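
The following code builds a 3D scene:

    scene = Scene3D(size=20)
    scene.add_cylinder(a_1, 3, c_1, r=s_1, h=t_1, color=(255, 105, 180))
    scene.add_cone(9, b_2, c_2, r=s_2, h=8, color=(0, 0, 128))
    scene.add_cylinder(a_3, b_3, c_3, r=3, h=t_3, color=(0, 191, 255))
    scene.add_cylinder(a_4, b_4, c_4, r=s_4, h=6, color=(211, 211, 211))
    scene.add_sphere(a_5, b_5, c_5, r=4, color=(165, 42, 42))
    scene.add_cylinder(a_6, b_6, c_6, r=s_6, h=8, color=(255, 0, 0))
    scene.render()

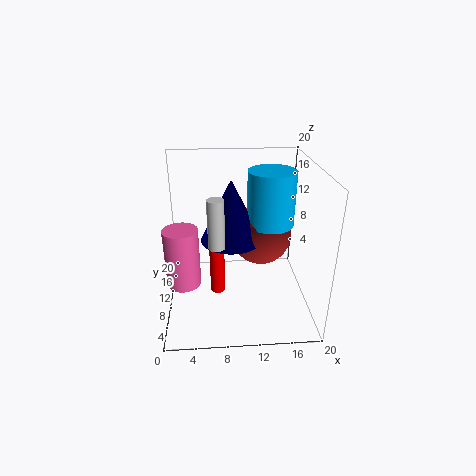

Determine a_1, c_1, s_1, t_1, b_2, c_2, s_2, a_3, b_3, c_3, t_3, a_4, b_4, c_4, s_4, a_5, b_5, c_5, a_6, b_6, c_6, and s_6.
a_1 = 3
c_1 = 8
s_1 = 2
t_1 = 7
b_2 = 8
c_2 = 11
s_2 = 4
a_3 = 14
b_3 = 8
c_3 = 13
t_3 = 7
a_4 = 7
b_4 = 4
c_4 = 12
s_4 = 1
a_5 = 13
b_5 = 9
c_5 = 11
a_6 = 7
b_6 = 8
c_6 = 3
s_6 = 1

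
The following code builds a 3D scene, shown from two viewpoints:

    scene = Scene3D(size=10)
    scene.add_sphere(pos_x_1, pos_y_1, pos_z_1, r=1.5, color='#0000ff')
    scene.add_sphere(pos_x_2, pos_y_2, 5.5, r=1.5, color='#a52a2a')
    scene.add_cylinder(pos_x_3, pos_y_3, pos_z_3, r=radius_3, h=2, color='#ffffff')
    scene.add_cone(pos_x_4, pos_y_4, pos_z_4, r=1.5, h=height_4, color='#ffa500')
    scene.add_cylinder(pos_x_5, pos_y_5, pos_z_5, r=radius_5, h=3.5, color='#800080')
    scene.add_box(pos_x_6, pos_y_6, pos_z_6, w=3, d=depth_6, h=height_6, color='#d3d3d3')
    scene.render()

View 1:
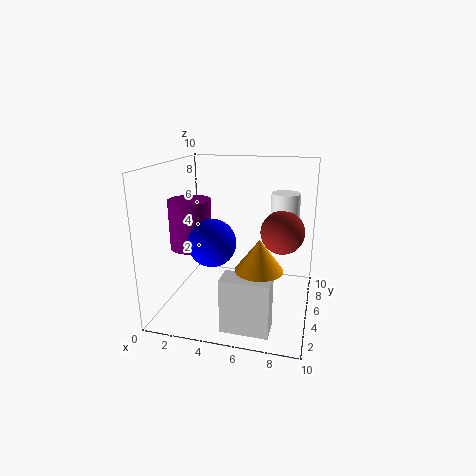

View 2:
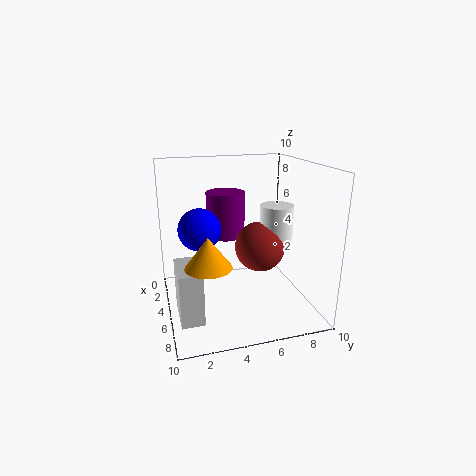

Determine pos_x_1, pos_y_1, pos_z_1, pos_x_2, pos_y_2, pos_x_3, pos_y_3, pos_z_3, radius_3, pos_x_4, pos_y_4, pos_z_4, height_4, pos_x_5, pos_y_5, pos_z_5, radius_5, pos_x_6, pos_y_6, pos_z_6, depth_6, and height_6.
pos_x_1 = 4, pos_y_1 = 2.5, pos_z_1 = 5.5, pos_x_2 = 8, pos_y_2 = 5.5, pos_x_3 = 8, pos_y_3 = 6.5, pos_z_3 = 6, radius_3 = 1, pos_x_4 = 7, pos_y_4 = 2.5, pos_z_4 = 4, height_4 = 2, pos_x_5 = 1.5, pos_y_5 = 5, pos_z_5 = 4, radius_5 = 1.5, pos_x_6 = 5, pos_y_6 = 0.5, pos_z_6 = 0.5, depth_6 = 1.5, height_6 = 3.5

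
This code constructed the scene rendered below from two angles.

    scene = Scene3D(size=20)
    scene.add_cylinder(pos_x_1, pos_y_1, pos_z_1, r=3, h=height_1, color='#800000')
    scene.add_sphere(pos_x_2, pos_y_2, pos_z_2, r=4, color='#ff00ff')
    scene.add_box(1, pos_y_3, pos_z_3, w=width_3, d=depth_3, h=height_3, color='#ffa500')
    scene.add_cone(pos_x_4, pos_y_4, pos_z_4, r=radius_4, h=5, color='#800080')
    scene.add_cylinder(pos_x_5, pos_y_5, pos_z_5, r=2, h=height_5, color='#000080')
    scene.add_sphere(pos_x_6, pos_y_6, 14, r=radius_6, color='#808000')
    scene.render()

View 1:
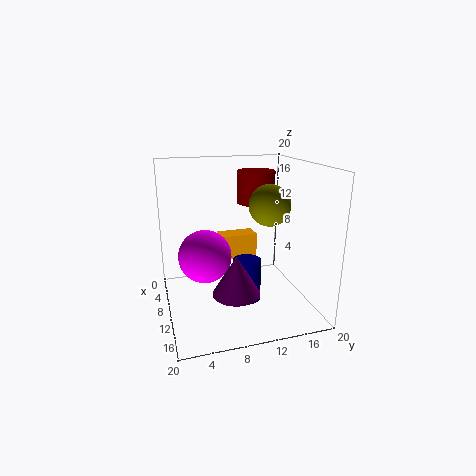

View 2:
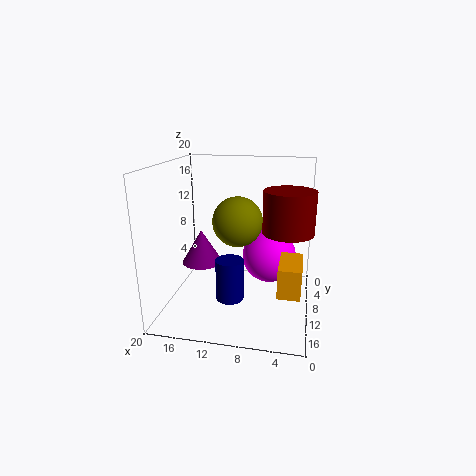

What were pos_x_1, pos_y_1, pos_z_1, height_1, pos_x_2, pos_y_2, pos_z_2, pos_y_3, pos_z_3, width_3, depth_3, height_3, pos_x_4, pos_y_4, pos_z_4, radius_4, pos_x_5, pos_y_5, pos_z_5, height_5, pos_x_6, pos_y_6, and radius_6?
pos_x_1 = 3, pos_y_1 = 15, pos_z_1 = 13, height_1 = 5, pos_x_2 = 6, pos_y_2 = 6, pos_z_2 = 6, pos_y_3 = 9, pos_z_3 = 4, width_3 = 3, depth_3 = 6, height_3 = 4, pos_x_4 = 16, pos_y_4 = 8, pos_z_4 = 5, radius_4 = 3, pos_x_5 = 11, pos_y_5 = 11, pos_z_5 = 1, height_5 = 6, pos_x_6 = 9, pos_y_6 = 15, radius_6 = 3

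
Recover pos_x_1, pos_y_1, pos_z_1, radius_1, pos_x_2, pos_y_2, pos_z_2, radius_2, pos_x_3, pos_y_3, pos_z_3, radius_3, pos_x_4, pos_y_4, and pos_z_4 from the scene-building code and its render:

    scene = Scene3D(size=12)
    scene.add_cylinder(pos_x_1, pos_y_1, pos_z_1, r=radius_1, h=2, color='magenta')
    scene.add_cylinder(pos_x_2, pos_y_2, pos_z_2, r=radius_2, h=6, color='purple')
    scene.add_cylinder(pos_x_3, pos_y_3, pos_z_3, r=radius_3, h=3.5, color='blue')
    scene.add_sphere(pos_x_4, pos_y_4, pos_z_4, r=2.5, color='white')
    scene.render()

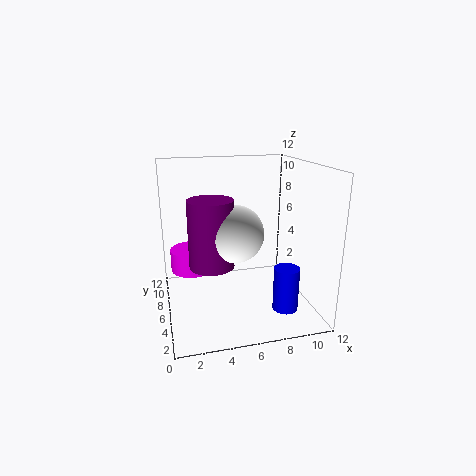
pos_x_1 = 2.5, pos_y_1 = 9.5, pos_z_1 = 2, radius_1 = 2, pos_x_2 = 4, pos_y_2 = 7.5, pos_z_2 = 3, radius_2 = 2, pos_x_3 = 9, pos_y_3 = 2.5, pos_z_3 = 1, radius_3 = 1, pos_x_4 = 6, pos_y_4 = 7, pos_z_4 = 6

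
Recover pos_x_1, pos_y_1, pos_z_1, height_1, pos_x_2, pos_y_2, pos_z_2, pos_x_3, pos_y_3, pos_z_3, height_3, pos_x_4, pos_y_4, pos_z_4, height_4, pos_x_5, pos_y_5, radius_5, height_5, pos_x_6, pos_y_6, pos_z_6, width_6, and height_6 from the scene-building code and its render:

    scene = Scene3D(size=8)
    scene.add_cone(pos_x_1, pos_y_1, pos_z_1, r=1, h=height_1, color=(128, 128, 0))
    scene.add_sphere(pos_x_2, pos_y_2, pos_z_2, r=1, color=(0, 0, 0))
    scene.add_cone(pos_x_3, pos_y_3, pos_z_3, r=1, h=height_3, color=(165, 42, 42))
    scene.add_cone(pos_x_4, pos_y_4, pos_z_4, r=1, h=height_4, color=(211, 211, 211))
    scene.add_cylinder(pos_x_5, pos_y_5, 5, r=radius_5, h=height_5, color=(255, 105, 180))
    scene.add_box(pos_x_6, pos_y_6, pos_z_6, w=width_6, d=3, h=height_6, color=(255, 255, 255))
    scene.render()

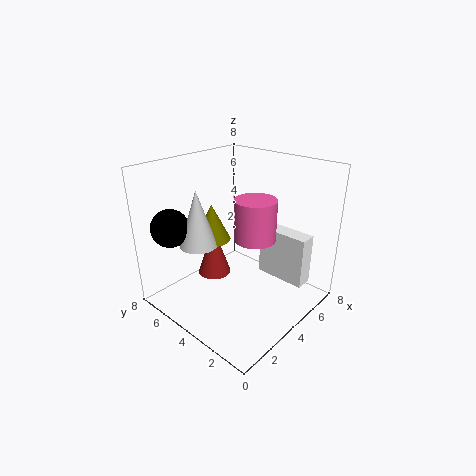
pos_x_1 = 3; pos_y_1 = 5; pos_z_1 = 4; height_1 = 2; pos_x_2 = 1; pos_y_2 = 6; pos_z_2 = 5; pos_x_3 = 4; pos_y_3 = 6; pos_z_3 = 1; height_3 = 3; pos_x_4 = 2; pos_y_4 = 5; pos_z_4 = 4; height_4 = 3; pos_x_5 = 3; pos_y_5 = 2; radius_5 = 1; height_5 = 2; pos_x_6 = 6; pos_y_6 = 1; pos_z_6 = 1; width_6 = 1; height_6 = 3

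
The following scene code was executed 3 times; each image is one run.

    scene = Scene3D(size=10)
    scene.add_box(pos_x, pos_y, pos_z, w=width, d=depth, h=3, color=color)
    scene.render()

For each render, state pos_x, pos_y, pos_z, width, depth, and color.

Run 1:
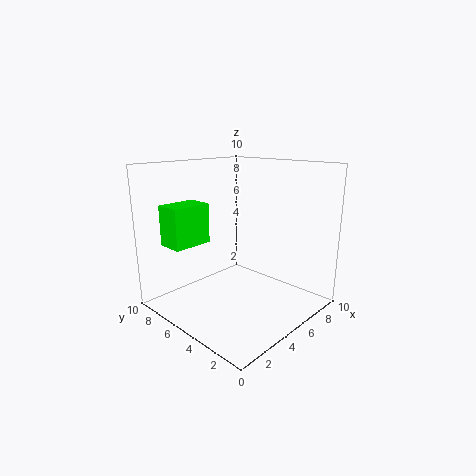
pos_x = 2; pos_y = 8; pos_z = 4; width = 3; depth = 2; color = 'lime'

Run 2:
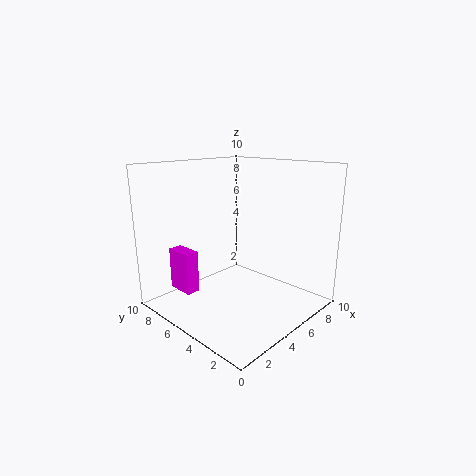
pos_x = 2; pos_y = 7; pos_z = 1; width = 1; depth = 2; color = 'magenta'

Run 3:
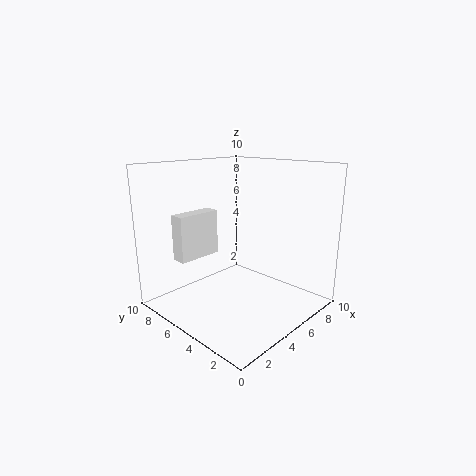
pos_x = 1; pos_y = 6; pos_z = 4; width = 3; depth = 1; color = 'white'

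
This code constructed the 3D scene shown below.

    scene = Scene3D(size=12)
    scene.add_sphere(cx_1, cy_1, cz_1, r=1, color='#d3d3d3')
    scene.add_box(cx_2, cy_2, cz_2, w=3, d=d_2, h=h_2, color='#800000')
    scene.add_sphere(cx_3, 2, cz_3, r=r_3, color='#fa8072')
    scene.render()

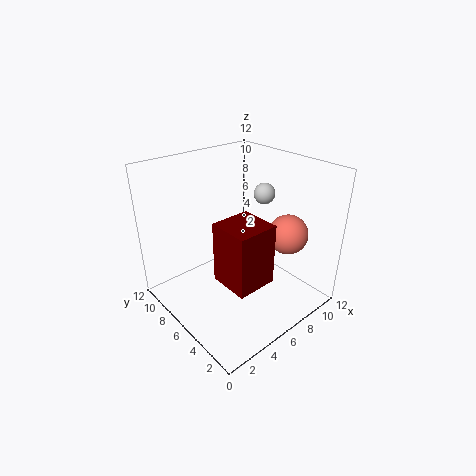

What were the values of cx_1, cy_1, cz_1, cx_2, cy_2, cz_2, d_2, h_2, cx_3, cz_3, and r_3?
cx_1 = 11; cy_1 = 8; cz_1 = 8; cx_2 = 2; cy_2 = 1; cz_2 = 5; d_2 = 3; h_2 = 4.5; cx_3 = 7.5; cz_3 = 7.5; r_3 = 1.5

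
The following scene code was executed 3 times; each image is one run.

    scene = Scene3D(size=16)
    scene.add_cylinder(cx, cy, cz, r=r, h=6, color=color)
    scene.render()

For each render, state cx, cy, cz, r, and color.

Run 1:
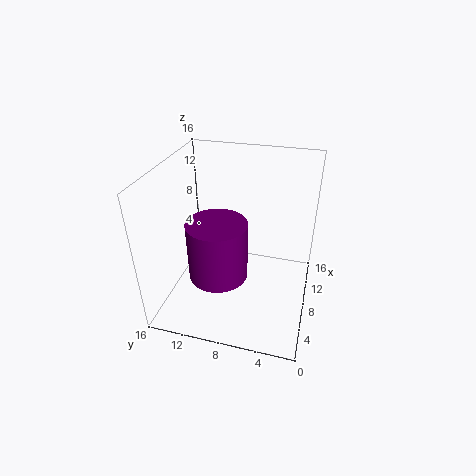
cx = 4; cy = 9; cz = 6; r = 3; color = 'purple'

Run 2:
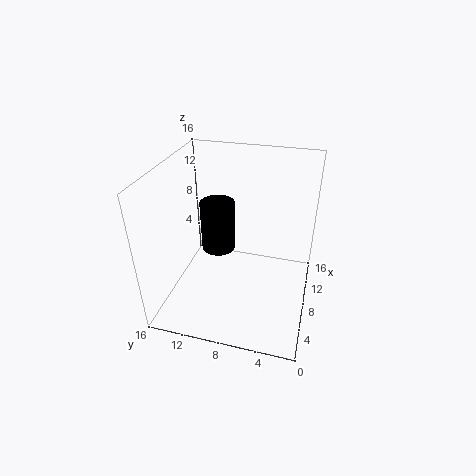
cx = 10; cy = 11; cz = 5; r = 2; color = 'black'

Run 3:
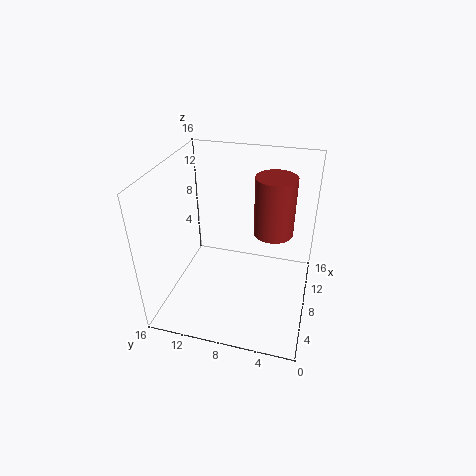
cx = 7; cy = 4; cz = 10; r = 2; color = 'brown'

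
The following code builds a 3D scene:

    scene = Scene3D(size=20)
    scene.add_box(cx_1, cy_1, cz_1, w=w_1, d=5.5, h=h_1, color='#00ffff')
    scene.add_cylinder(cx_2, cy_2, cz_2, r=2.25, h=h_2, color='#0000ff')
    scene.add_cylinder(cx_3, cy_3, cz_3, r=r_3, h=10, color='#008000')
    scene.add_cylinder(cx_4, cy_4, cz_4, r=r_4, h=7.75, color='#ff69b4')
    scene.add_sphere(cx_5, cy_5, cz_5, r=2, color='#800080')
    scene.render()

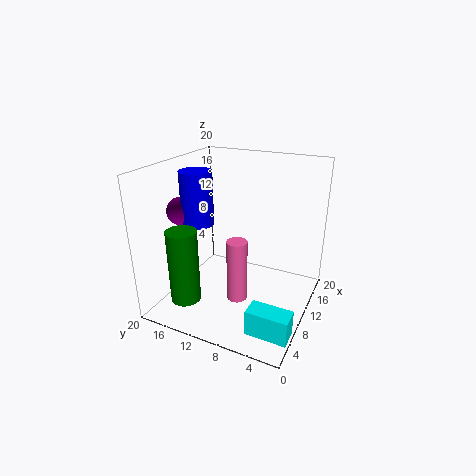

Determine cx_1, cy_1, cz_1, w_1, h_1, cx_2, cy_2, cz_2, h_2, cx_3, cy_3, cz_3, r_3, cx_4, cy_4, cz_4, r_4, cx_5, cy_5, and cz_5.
cx_1 = 3, cy_1 = 0.25, cz_1 = 0.25, w_1 = 2.75, h_1 = 3.5, cx_2 = 9, cy_2 = 15.75, cz_2 = 11.5, h_2 = 7.5, cx_3 = 3.5, cy_3 = 14.75, cz_3 = 2.75, r_3 = 2, cx_4 = 4, cy_4 = 7.25, cz_4 = 5, r_4 = 1.25, cx_5 = 8.25, cy_5 = 18, cz_5 = 13.25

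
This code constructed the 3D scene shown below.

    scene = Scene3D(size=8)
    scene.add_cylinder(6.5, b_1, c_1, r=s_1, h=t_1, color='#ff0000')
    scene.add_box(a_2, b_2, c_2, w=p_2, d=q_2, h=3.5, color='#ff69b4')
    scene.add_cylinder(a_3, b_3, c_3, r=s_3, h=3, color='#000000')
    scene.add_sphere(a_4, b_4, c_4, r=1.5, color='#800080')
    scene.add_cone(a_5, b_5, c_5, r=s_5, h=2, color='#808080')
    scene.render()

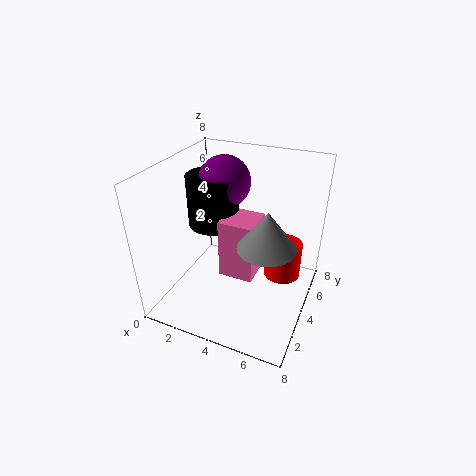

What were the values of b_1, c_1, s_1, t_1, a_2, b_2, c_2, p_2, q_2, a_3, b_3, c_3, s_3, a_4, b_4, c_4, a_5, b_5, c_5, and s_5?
b_1 = 4.5; c_1 = 2; s_1 = 1; t_1 = 2; a_2 = 3; b_2 = 3.5; c_2 = 1.5; p_2 = 2; q_2 = 2; a_3 = 2; b_3 = 5; c_3 = 4; s_3 = 1.5; a_4 = 2.5; b_4 = 5.5; c_4 = 6.5; a_5 = 6; b_5 = 3; c_5 = 4.5; s_5 = 1.5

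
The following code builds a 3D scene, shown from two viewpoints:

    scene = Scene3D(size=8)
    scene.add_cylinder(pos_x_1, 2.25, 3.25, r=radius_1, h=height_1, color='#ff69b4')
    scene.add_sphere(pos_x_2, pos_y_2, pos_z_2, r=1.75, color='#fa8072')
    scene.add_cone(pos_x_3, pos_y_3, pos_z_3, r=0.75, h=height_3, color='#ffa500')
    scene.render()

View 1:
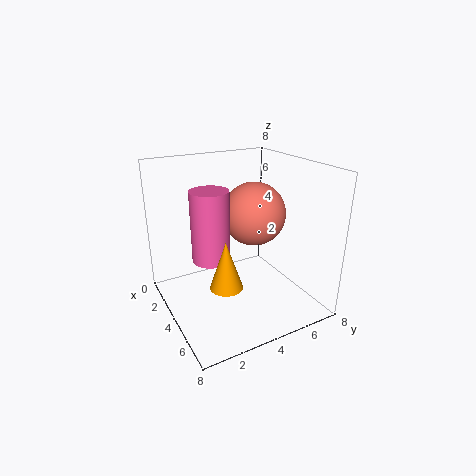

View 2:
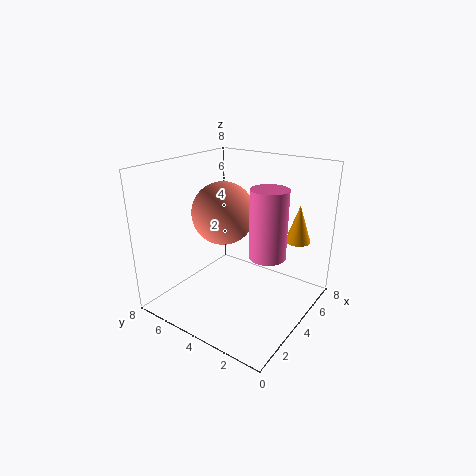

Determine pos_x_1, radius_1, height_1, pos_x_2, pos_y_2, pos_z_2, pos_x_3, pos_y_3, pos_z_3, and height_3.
pos_x_1 = 4.25, radius_1 = 1, height_1 = 3.75, pos_x_2 = 4, pos_y_2 = 5, pos_z_2 = 5.25, pos_x_3 = 7, pos_y_3 = 1.75, pos_z_3 = 3.25, height_3 = 2.25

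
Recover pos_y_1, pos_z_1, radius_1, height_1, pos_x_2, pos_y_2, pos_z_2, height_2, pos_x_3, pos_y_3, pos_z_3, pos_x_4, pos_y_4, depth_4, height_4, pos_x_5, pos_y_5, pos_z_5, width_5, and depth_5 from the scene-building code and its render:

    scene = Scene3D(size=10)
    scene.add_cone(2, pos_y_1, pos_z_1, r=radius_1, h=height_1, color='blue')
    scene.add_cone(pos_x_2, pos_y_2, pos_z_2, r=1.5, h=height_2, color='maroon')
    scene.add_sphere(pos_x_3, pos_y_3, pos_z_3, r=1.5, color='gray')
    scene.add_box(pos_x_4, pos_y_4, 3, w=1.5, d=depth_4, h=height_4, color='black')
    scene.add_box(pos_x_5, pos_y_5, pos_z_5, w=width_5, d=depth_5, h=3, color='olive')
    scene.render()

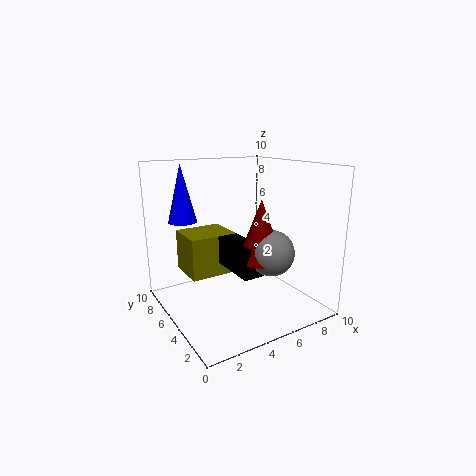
pos_y_1 = 7.5, pos_z_1 = 6, radius_1 = 1, height_1 = 4, pos_x_2 = 5.5, pos_y_2 = 3, pos_z_2 = 4, height_2 = 4, pos_x_3 = 6, pos_y_3 = 2.5, pos_z_3 = 4.5, pos_x_4 = 4, pos_y_4 = 2.5, depth_4 = 3.5, height_4 = 2, pos_x_5 = 2, pos_y_5 = 6, pos_z_5 = 2, width_5 = 3.5, depth_5 = 3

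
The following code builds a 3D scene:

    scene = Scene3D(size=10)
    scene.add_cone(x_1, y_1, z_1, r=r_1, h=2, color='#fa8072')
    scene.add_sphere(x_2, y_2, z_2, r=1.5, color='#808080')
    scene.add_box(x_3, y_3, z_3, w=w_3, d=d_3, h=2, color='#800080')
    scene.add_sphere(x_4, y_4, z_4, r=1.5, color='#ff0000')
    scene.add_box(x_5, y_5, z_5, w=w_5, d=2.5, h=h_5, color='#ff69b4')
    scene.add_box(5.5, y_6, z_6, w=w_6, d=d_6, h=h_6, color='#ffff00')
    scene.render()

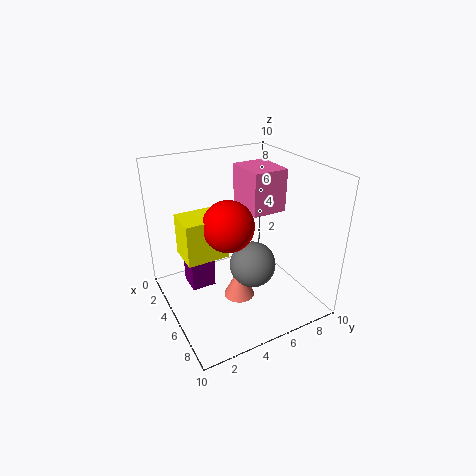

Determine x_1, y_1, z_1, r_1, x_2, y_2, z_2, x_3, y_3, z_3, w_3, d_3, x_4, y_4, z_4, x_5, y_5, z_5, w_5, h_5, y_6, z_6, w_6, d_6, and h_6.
x_1 = 7; y_1 = 4; z_1 = 2; r_1 = 1; x_2 = 7; y_2 = 5; z_2 = 4; x_3 = 5; y_3 = 1; z_3 = 3; w_3 = 1.5; d_3 = 1.5; x_4 = 7.5; y_4 = 3; z_4 = 7.5; x_5 = 2.5; y_5 = 6; z_5 = 6.5; w_5 = 3; h_5 = 3; y_6 = 0.5; z_6 = 5.5; w_6 = 2; d_6 = 2.5; h_6 = 2.5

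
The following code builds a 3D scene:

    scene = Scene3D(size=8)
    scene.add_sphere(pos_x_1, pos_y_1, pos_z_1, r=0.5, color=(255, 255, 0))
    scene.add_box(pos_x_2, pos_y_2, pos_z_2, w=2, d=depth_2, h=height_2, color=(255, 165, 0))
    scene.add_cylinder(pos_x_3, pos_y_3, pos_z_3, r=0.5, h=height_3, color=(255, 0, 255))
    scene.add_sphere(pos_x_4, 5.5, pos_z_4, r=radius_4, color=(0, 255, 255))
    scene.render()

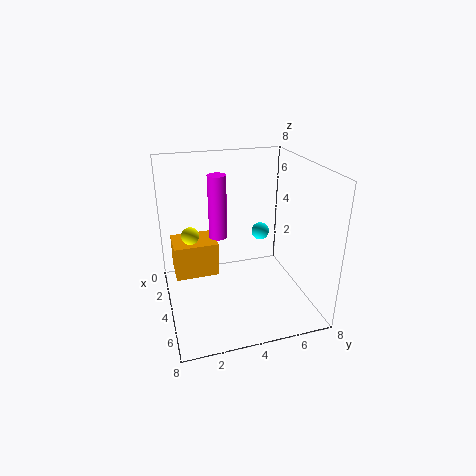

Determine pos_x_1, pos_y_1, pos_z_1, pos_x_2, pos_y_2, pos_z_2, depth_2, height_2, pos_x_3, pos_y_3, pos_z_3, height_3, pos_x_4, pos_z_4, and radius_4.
pos_x_1 = 3, pos_y_1 = 1.5, pos_z_1 = 4, pos_x_2 = 1.5, pos_y_2 = 0.5, pos_z_2 = 1.5, depth_2 = 2.5, height_2 = 2, pos_x_3 = 3.5, pos_y_3 = 3, pos_z_3 = 4, height_3 = 3.5, pos_x_4 = 3.5, pos_z_4 = 4, radius_4 = 0.5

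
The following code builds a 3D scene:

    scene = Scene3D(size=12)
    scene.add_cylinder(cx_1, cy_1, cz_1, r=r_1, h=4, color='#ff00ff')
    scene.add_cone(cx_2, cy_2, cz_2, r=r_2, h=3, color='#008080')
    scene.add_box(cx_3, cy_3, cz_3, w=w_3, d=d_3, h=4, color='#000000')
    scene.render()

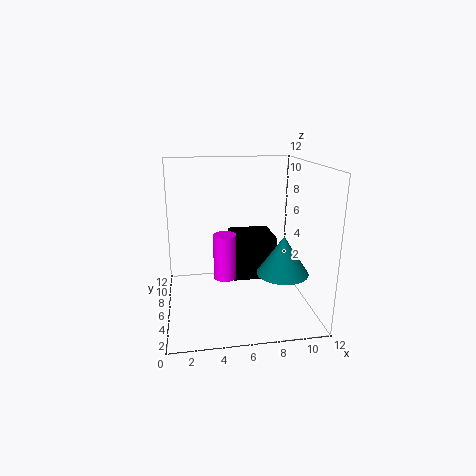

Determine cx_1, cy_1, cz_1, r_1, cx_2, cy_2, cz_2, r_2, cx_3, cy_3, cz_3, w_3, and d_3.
cx_1 = 5; cy_1 = 7; cz_1 = 2; r_1 = 1; cx_2 = 9; cy_2 = 3; cz_2 = 4; r_2 = 2; cx_3 = 6; cy_3 = 8; cz_3 = 1; w_3 = 4; d_3 = 4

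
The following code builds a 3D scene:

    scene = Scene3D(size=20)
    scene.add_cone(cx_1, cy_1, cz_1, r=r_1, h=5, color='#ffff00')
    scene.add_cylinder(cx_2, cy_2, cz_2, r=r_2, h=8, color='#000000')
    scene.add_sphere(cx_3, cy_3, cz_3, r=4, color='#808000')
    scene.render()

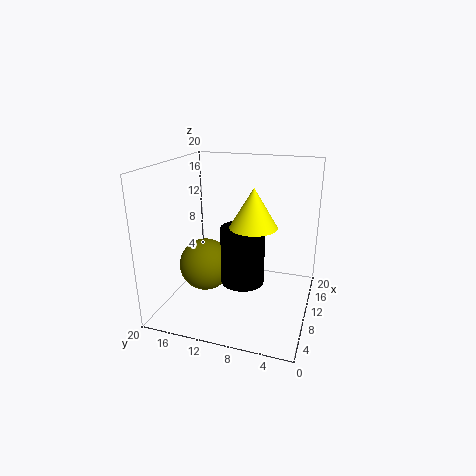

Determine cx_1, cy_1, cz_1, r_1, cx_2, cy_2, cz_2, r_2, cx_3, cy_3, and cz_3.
cx_1 = 7; cy_1 = 7; cz_1 = 13; r_1 = 3; cx_2 = 9; cy_2 = 9; cz_2 = 4; r_2 = 3; cx_3 = 12; cy_3 = 16; cz_3 = 4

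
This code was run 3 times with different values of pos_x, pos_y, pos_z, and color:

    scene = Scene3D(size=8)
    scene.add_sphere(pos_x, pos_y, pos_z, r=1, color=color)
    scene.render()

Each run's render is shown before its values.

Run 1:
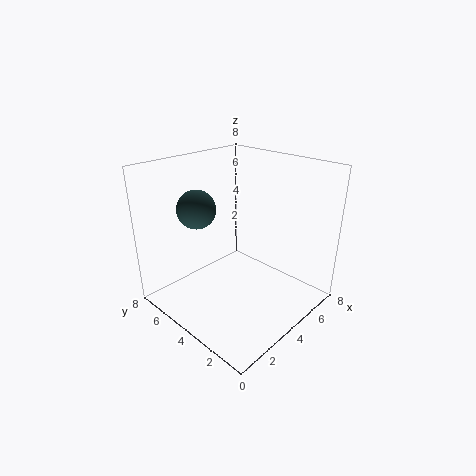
pos_x = 2
pos_y = 5
pos_z = 6
color = 'darkslategray'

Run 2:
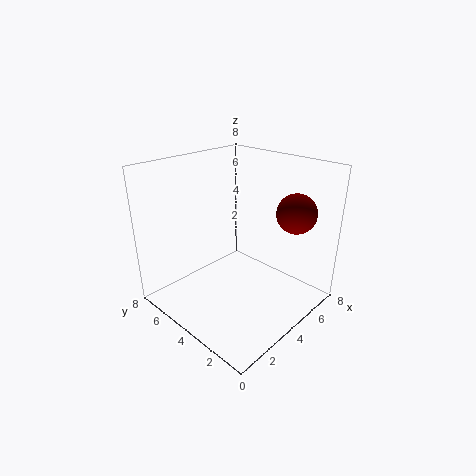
pos_x = 5
pos_y = 1
pos_z = 6
color = 'maroon'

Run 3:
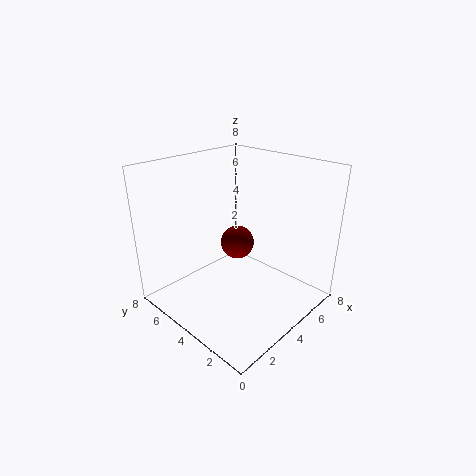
pos_x = 5
pos_y = 5
pos_z = 3
color = 'maroon'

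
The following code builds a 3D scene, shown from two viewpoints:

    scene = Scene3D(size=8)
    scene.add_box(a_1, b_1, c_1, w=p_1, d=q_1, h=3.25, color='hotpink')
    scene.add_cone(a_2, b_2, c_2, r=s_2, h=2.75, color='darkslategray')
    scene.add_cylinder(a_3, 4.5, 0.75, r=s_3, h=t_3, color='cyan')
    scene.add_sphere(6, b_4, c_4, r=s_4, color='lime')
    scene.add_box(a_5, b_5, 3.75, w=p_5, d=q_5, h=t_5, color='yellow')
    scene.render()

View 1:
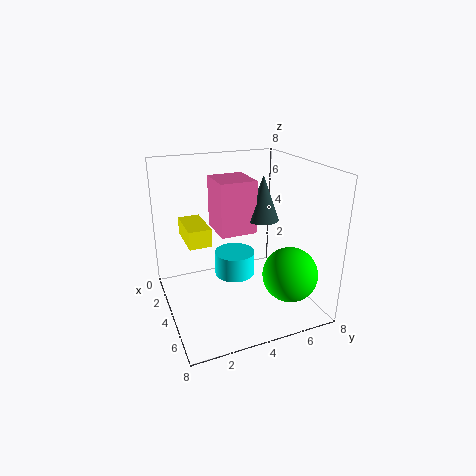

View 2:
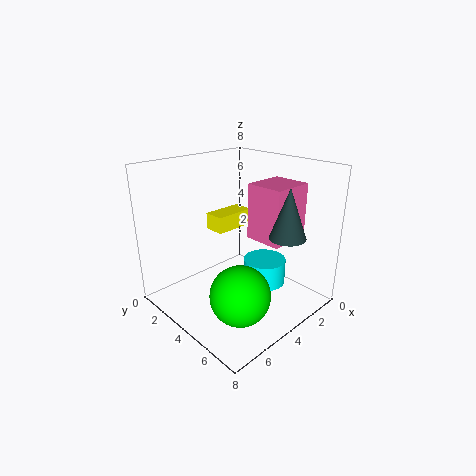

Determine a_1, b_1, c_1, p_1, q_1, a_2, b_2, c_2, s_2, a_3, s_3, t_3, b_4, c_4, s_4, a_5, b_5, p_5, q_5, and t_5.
a_1 = 0.25
b_1 = 3.5
c_1 = 3.5
p_1 = 2.5
q_1 = 2.25
a_2 = 2.5
b_2 = 6.25
c_2 = 4.25
s_2 = 1
a_3 = 2.25
s_3 = 1.25
t_3 = 1.5
b_4 = 6.25
c_4 = 2.25
s_4 = 1.5
a_5 = 1.5
b_5 = 1.25
p_5 = 2.5
q_5 = 1.25
t_5 = 1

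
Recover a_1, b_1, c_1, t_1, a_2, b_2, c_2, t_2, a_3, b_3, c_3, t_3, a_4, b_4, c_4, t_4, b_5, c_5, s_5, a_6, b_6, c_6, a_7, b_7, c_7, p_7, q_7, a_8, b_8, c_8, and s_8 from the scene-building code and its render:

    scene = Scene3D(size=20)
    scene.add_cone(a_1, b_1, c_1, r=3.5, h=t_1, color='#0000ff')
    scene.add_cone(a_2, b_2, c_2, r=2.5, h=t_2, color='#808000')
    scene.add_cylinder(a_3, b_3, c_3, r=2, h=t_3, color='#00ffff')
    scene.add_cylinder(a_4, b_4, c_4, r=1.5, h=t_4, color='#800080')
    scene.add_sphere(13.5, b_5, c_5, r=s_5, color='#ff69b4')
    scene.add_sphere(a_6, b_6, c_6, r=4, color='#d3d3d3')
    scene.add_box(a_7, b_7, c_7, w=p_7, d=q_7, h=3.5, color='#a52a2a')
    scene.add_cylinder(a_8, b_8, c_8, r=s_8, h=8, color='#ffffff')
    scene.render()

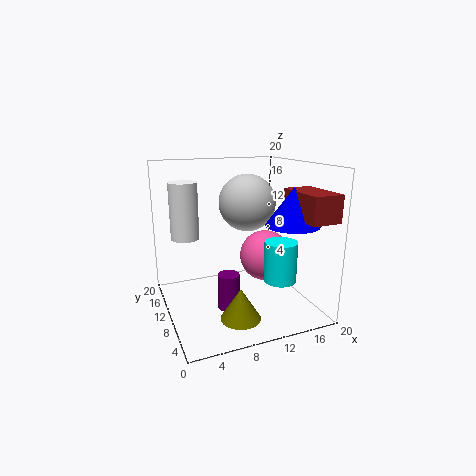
a_1 = 15.5, b_1 = 5, c_1 = 12.5, t_1 = 5, a_2 = 7.5, b_2 = 3, c_2 = 2, t_2 = 4, a_3 = 12.5, b_3 = 2.5, c_3 = 6.5, t_3 = 5, a_4 = 8, b_4 = 8.5, c_4 = 0.5, t_4 = 5, b_5 = 8.5, c_5 = 7.5, s_5 = 3.5, a_6 = 12, b_6 = 11.5, c_6 = 14.5, a_7 = 15.5, b_7 = 0.5, c_7 = 13.5, p_7 = 4, q_7 = 7, a_8 = 3.5, b_8 = 14, c_8 = 9.5, s_8 = 2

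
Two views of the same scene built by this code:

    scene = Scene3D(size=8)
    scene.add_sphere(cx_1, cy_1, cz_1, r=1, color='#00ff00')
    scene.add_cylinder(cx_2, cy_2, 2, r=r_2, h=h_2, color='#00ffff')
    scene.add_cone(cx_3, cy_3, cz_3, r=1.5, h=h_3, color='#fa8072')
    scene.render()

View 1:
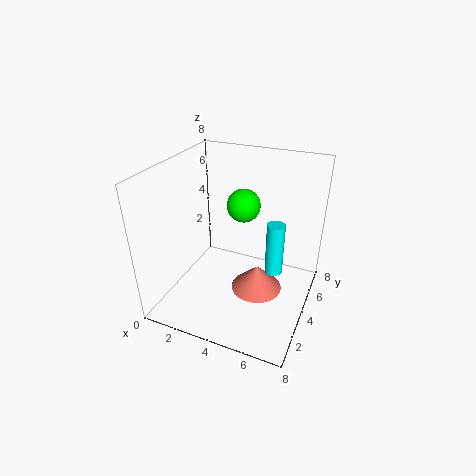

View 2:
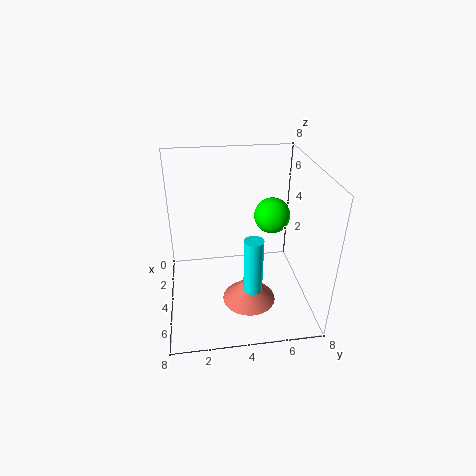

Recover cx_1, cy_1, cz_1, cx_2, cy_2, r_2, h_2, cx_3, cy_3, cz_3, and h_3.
cx_1 = 3.5, cy_1 = 6, cz_1 = 5, cx_2 = 6, cy_2 = 4.5, r_2 = 0.5, h_2 = 3, cx_3 = 5, cy_3 = 4.5, cz_3 = 0.5, h_3 = 1.5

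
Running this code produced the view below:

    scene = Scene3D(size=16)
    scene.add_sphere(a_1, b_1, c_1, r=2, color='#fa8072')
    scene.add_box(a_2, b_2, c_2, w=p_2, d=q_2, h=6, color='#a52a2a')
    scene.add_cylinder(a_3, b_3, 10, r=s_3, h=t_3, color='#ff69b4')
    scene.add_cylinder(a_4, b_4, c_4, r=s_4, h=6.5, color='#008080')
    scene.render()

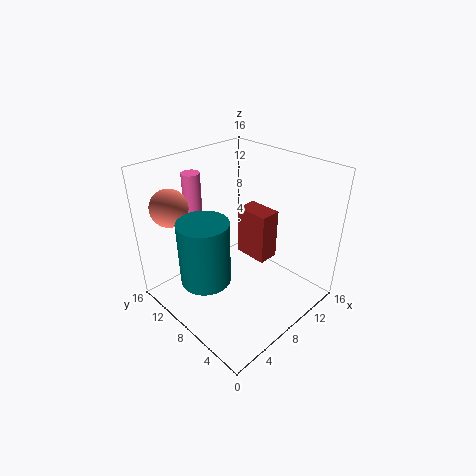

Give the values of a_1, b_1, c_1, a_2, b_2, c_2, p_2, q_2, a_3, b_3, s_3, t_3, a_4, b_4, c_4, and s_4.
a_1 = 2.5
b_1 = 12.5
c_1 = 12
a_2 = 10.5
b_2 = 6.5
c_2 = 4
p_2 = 2.5
q_2 = 4
a_3 = 5.5
b_3 = 12.5
s_3 = 1
t_3 = 5
a_4 = 2.5
b_4 = 7
c_4 = 6
s_4 = 2.5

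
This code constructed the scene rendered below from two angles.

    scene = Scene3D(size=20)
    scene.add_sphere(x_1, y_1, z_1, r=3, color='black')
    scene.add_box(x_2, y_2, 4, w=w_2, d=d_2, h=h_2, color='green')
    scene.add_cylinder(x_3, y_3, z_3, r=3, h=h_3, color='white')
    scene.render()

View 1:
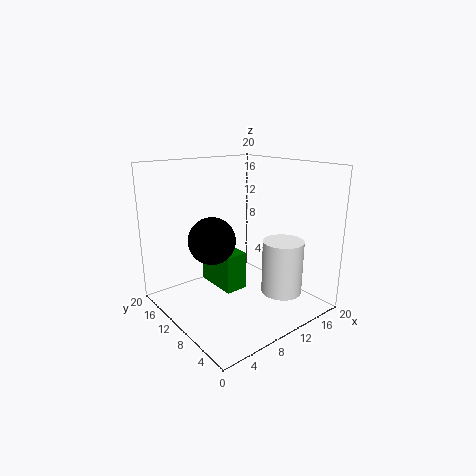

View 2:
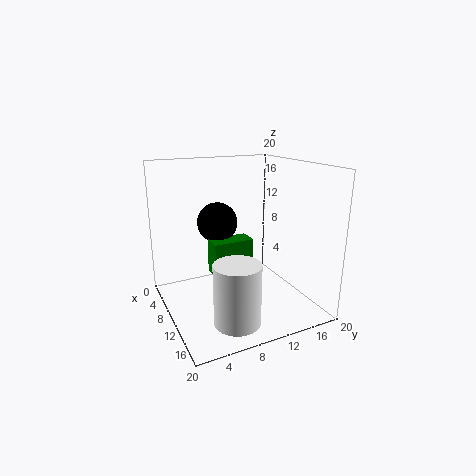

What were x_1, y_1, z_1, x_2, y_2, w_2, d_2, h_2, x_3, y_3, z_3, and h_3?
x_1 = 5
y_1 = 9
z_1 = 11
x_2 = 6
y_2 = 7
w_2 = 3
d_2 = 6
h_2 = 5
x_3 = 16
y_3 = 7
z_3 = 1
h_3 = 8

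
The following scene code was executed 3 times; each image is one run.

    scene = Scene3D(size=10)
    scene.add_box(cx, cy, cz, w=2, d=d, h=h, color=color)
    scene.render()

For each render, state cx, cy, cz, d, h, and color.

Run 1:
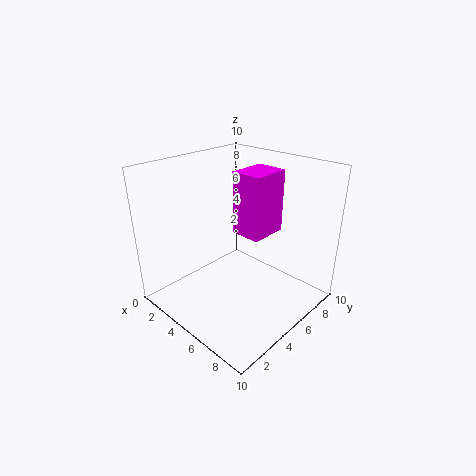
cx = 5.5; cy = 4; cz = 6; d = 2.5; h = 4; color = 'magenta'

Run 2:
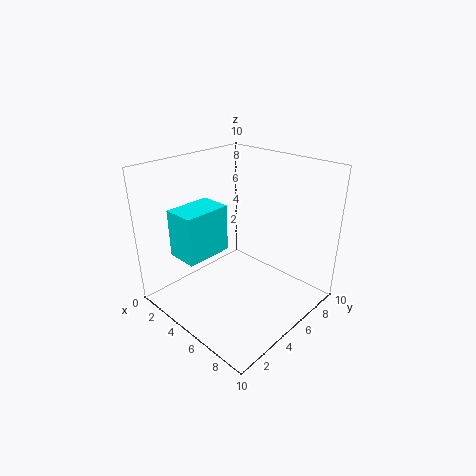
cx = 3.5; cy = 0.5; cz = 5; d = 3; h = 3; color = 'cyan'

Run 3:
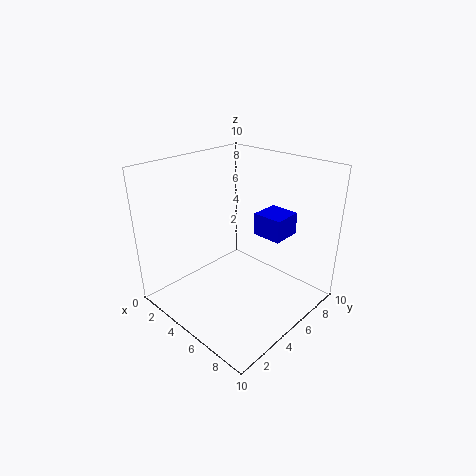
cx = 6; cy = 5.5; cz = 5.5; d = 2; h = 1.5; color = 'blue'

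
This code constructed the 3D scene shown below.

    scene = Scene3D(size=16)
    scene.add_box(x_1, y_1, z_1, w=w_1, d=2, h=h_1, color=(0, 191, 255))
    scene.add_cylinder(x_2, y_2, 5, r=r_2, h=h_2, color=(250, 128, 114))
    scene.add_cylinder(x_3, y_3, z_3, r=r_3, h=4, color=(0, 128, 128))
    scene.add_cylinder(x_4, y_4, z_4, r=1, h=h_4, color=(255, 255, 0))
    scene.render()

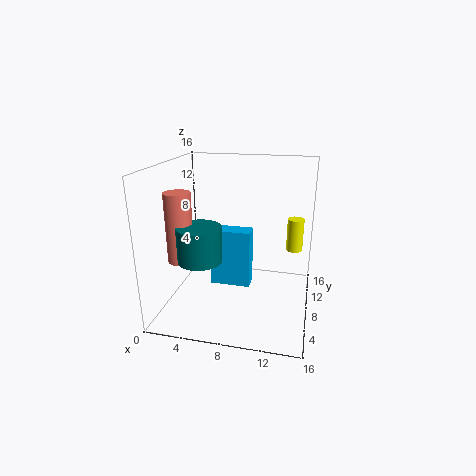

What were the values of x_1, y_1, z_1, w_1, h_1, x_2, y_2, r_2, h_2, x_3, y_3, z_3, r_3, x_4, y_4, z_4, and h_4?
x_1 = 5; y_1 = 7; z_1 = 2.5; w_1 = 4.5; h_1 = 6.5; x_2 = 1.5; y_2 = 7; r_2 = 1.5; h_2 = 8; x_3 = 4; y_3 = 6.5; z_3 = 5.5; r_3 = 2.5; x_4 = 14; y_4 = 13; z_4 = 5; h_4 = 4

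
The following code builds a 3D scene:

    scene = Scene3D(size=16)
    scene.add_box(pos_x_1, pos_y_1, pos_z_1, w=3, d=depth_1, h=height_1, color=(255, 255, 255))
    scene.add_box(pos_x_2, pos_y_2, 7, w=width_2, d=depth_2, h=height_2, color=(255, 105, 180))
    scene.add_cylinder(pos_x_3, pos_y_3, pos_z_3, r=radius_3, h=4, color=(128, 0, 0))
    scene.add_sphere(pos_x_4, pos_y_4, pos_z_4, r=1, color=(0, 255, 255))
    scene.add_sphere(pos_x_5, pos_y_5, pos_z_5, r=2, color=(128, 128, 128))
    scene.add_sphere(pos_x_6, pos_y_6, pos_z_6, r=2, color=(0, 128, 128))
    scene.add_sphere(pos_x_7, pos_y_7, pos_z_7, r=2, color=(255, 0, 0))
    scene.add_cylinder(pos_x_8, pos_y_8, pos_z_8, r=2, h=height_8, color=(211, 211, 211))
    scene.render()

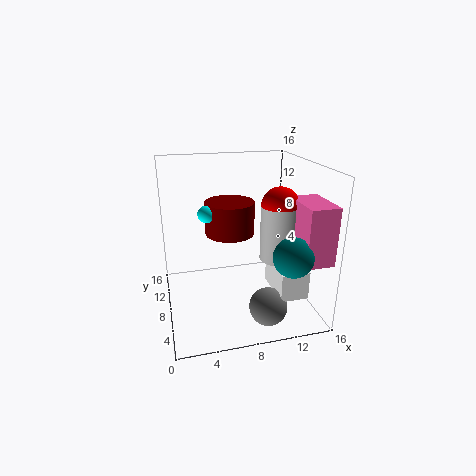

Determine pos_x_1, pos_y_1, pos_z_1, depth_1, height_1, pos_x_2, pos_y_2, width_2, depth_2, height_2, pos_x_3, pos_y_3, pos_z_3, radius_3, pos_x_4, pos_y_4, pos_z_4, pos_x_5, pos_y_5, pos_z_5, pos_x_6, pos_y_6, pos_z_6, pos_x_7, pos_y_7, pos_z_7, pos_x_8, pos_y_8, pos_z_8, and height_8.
pos_x_1 = 11; pos_y_1 = 2; pos_z_1 = 3; depth_1 = 5; height_1 = 3; pos_x_2 = 13; pos_y_2 = 1; width_2 = 3; depth_2 = 5; height_2 = 6; pos_x_3 = 8; pos_y_3 = 12; pos_z_3 = 7; radius_3 = 3; pos_x_4 = 5; pos_y_4 = 11; pos_z_4 = 10; pos_x_5 = 10; pos_y_5 = 3; pos_z_5 = 2; pos_x_6 = 12; pos_y_6 = 2; pos_z_6 = 8; pos_x_7 = 12; pos_y_7 = 6; pos_z_7 = 12; pos_x_8 = 12; pos_y_8 = 6; pos_z_8 = 6; height_8 = 6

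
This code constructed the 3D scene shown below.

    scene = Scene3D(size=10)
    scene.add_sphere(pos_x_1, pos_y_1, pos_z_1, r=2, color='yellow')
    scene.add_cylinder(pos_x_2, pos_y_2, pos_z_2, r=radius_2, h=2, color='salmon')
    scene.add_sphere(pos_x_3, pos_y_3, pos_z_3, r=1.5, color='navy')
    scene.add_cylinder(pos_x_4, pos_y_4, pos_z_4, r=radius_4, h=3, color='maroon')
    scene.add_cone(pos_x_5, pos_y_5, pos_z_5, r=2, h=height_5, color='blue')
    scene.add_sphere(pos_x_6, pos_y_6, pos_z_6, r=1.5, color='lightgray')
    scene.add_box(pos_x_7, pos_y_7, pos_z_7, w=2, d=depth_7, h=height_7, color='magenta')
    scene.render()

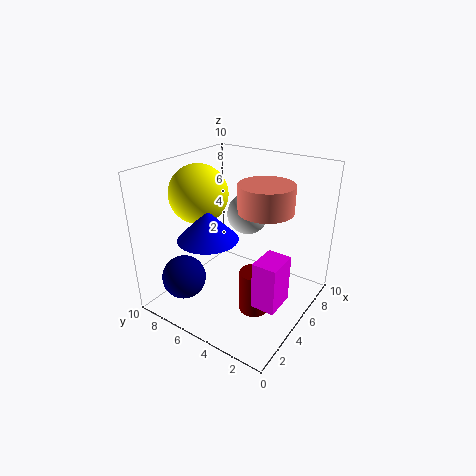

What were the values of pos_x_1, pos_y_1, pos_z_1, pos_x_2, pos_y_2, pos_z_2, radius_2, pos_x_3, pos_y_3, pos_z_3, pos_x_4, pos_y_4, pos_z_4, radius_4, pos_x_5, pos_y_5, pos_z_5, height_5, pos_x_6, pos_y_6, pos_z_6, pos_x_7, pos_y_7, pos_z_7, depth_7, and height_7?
pos_x_1 = 4, pos_y_1 = 7.5, pos_z_1 = 8, pos_x_2 = 7, pos_y_2 = 4, pos_z_2 = 6.5, radius_2 = 2, pos_x_3 = 2, pos_y_3 = 7.5, pos_z_3 = 2.5, pos_x_4 = 4, pos_y_4 = 3, pos_z_4 = 0.5, radius_4 = 1, pos_x_5 = 3, pos_y_5 = 6, pos_z_5 = 5.5, height_5 = 2, pos_x_6 = 7, pos_y_6 = 5.5, pos_z_6 = 6, pos_x_7 = 2, pos_y_7 = 0.5, pos_z_7 = 2.5, depth_7 = 1.5, height_7 = 3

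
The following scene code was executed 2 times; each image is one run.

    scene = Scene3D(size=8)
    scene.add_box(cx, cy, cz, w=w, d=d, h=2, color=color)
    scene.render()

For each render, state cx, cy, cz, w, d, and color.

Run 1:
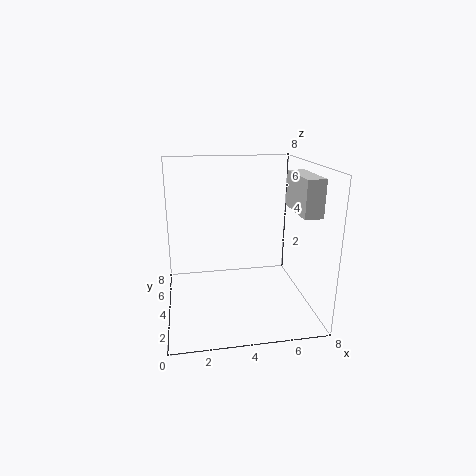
cx = 7
cy = 2
cz = 5.5
w = 1
d = 3
color = 'lightgray'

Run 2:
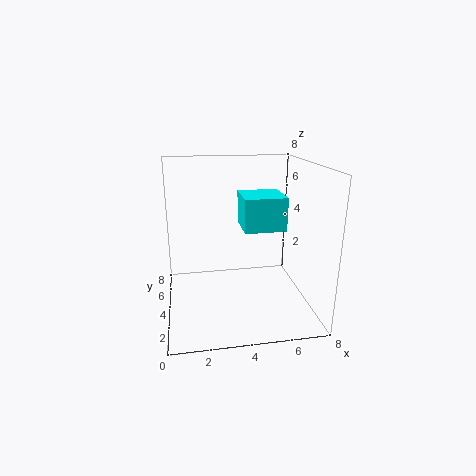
cx = 4.5
cy = 4.5
cz = 4
w = 2.5
d = 2.5
color = 'cyan'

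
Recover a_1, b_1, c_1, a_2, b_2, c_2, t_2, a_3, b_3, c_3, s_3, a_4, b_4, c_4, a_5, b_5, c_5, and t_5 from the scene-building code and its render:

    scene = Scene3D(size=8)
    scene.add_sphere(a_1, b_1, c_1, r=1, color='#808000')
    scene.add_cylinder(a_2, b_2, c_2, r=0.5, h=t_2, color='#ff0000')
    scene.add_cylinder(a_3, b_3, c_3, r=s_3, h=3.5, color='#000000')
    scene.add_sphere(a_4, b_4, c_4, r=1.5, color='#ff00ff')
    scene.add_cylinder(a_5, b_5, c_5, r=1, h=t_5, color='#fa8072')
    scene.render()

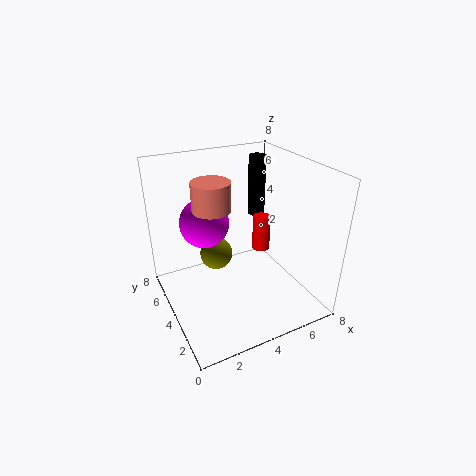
a_1 = 3.5
b_1 = 6
c_1 = 2
a_2 = 5.5
b_2 = 4
c_2 = 3
t_2 = 2
a_3 = 6
b_3 = 5.5
c_3 = 4.5
s_3 = 0.5
a_4 = 3
b_4 = 6.5
c_4 = 4
a_5 = 2.5
b_5 = 4
c_5 = 6
t_5 = 1.5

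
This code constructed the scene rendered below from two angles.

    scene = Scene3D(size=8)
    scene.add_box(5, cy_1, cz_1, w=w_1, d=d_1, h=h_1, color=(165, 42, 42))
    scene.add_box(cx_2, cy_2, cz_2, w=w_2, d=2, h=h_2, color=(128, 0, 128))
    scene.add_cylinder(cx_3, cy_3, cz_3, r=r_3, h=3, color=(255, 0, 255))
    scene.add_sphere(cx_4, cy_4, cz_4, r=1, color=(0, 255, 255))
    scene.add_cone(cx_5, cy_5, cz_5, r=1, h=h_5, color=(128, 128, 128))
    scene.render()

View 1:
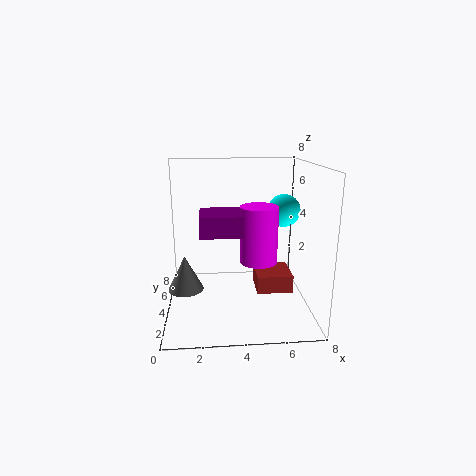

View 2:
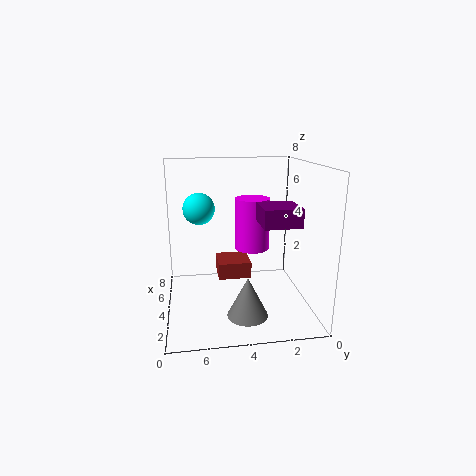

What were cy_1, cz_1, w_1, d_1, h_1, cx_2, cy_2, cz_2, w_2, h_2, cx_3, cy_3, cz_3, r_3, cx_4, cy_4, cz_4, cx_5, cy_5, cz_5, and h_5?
cy_1 = 3, cz_1 = 1, w_1 = 2, d_1 = 2, h_1 = 1, cx_2 = 2, cy_2 = 1, cz_2 = 5, w_2 = 2, h_2 = 1, cx_3 = 5, cy_3 = 3, cz_3 = 3, r_3 = 1, cx_4 = 7, cy_4 = 6, cz_4 = 5, cx_5 = 1, cy_5 = 4, cz_5 = 1, h_5 = 2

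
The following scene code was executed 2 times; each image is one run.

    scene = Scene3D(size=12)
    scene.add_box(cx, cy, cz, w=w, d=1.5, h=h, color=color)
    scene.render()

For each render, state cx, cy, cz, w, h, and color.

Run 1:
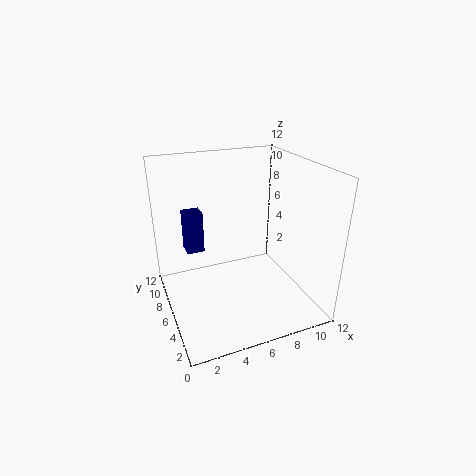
cx = 2
cy = 7.5
cz = 4.5
w = 1.5
h = 3.5
color = 'navy'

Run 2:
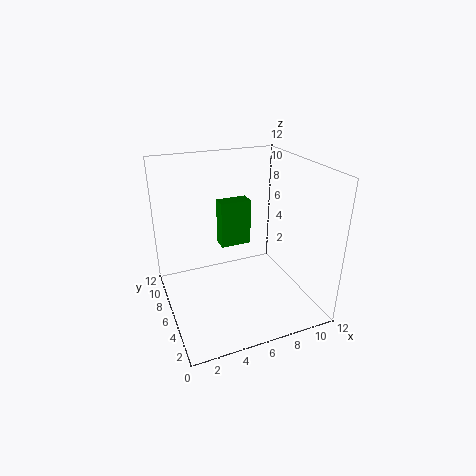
cx = 6
cy = 10
cz = 3
w = 3
h = 4.5
color = 'green'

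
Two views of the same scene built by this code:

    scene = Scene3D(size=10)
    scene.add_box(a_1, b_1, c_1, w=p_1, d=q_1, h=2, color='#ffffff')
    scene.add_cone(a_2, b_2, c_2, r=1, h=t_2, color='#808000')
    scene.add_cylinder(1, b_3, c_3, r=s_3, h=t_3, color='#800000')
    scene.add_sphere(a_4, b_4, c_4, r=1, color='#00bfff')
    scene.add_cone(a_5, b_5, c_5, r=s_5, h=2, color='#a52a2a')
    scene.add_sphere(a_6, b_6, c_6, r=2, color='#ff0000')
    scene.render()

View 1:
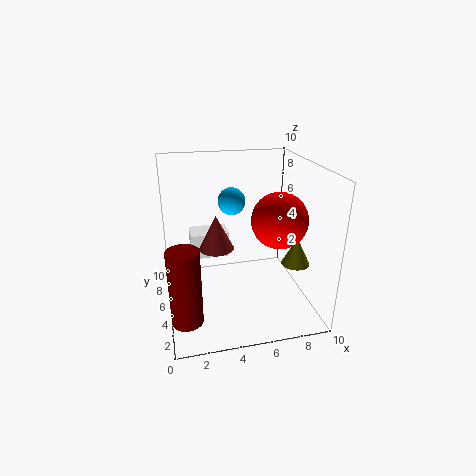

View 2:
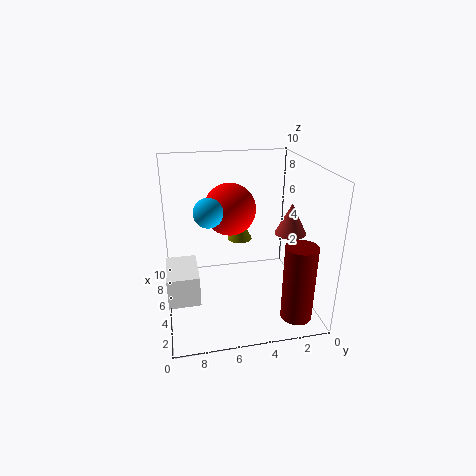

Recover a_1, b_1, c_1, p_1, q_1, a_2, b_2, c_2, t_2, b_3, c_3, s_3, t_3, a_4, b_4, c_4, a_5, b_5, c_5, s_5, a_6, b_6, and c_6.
a_1 = 2, b_1 = 8, c_1 = 2, p_1 = 3, q_1 = 2, a_2 = 9, b_2 = 4, c_2 = 3, t_2 = 2, b_3 = 2, c_3 = 1, s_3 = 1, t_3 = 5, a_4 = 5, b_4 = 7, c_4 = 7, a_5 = 3, b_5 = 2, c_5 = 6, s_5 = 1, a_6 = 8, b_6 = 5, c_6 = 6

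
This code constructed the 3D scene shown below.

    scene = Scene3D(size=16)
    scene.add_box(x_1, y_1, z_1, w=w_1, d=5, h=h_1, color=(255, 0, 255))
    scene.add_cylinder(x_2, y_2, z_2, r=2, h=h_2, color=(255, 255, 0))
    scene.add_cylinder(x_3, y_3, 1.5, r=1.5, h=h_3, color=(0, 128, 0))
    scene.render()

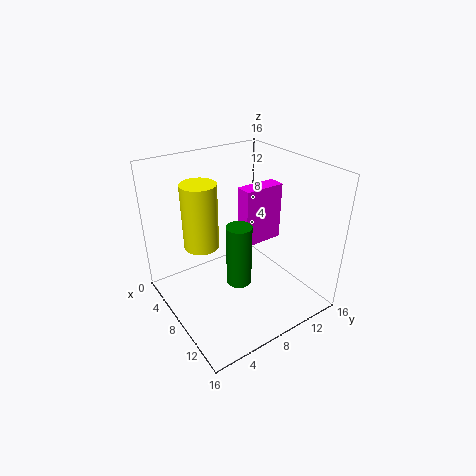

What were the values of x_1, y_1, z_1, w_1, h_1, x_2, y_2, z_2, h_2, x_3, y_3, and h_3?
x_1 = 5; y_1 = 10; z_1 = 5.5; w_1 = 2; h_1 = 7; x_2 = 5; y_2 = 5; z_2 = 6.5; h_2 = 7.5; x_3 = 7.5; y_3 = 8.5; h_3 = 7.5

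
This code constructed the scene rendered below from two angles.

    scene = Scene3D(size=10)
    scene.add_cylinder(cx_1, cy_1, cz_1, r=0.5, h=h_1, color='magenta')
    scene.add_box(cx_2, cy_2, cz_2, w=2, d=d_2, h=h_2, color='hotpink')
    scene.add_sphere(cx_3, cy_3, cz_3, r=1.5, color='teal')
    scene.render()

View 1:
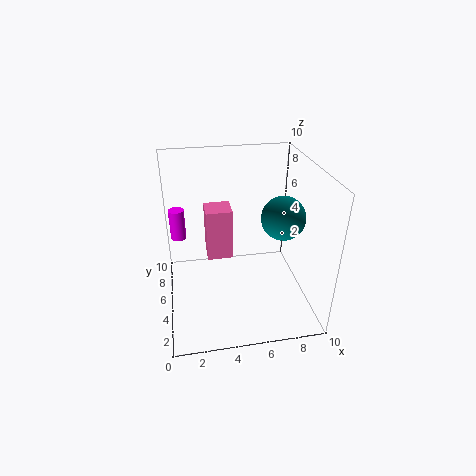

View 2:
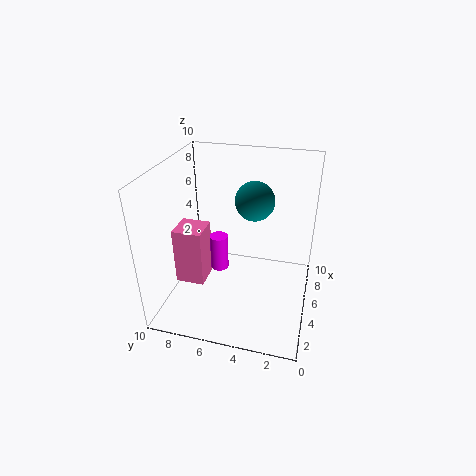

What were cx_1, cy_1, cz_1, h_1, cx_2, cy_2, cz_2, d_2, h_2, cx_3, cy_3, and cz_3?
cx_1 = 1, cy_1 = 5, cz_1 = 5.5, h_1 = 2, cx_2 = 3, cy_2 = 7, cz_2 = 2, d_2 = 2, h_2 = 4, cx_3 = 8, cy_3 = 4.5, cz_3 = 6.5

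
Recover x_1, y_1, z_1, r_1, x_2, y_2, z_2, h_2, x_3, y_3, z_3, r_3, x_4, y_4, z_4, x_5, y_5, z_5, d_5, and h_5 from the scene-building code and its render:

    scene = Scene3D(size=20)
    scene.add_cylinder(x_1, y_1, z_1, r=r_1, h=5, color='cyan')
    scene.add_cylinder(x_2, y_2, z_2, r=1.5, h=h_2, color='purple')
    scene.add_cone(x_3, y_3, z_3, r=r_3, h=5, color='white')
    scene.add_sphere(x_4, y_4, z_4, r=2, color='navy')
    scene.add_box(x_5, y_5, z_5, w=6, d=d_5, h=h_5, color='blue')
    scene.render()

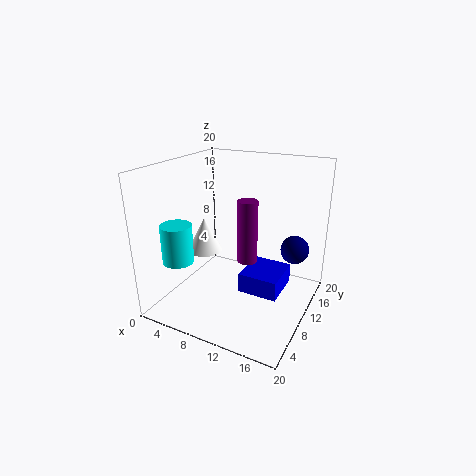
x_1 = 5; y_1 = 3; z_1 = 8.5; r_1 = 2; x_2 = 10; y_2 = 13; z_2 = 5; h_2 = 9.5; x_3 = 4.5; y_3 = 10; z_3 = 7; r_3 = 2.5; x_4 = 17; y_4 = 14; z_4 = 8; x_5 = 9.5; y_5 = 11; z_5 = 0.5; d_5 = 6.5; h_5 = 3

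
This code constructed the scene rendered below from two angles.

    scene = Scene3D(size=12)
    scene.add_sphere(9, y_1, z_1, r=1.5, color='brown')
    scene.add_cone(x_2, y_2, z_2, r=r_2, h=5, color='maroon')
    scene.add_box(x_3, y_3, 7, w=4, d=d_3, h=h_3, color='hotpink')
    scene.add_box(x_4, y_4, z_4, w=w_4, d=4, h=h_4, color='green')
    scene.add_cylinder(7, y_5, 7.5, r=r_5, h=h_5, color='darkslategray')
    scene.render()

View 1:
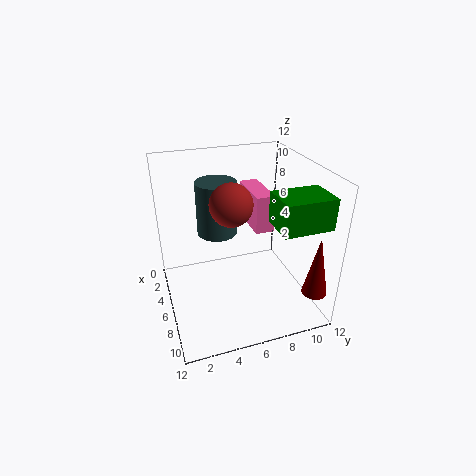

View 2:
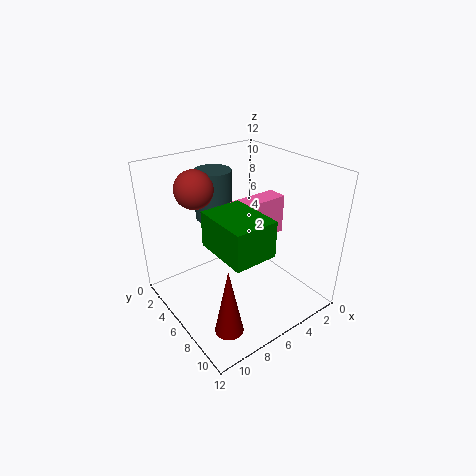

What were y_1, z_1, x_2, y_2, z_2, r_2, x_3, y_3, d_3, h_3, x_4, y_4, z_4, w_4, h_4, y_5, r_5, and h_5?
y_1 = 4.5; z_1 = 10.5; x_2 = 10.5; y_2 = 11; z_2 = 2.5; r_2 = 1; x_3 = 3.5; y_3 = 7; d_3 = 1.5; h_3 = 3; x_4 = 7.5; y_4 = 8; z_4 = 8; w_4 = 3; h_4 = 2.5; y_5 = 4; r_5 = 1.5; h_5 = 4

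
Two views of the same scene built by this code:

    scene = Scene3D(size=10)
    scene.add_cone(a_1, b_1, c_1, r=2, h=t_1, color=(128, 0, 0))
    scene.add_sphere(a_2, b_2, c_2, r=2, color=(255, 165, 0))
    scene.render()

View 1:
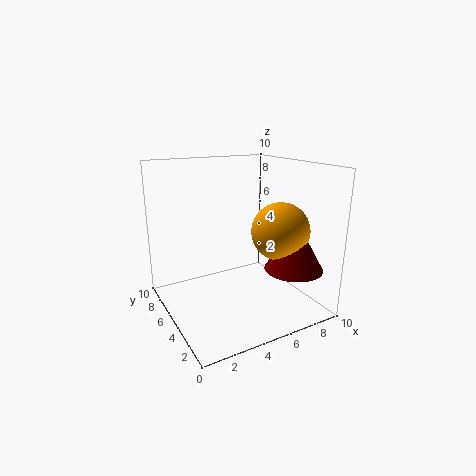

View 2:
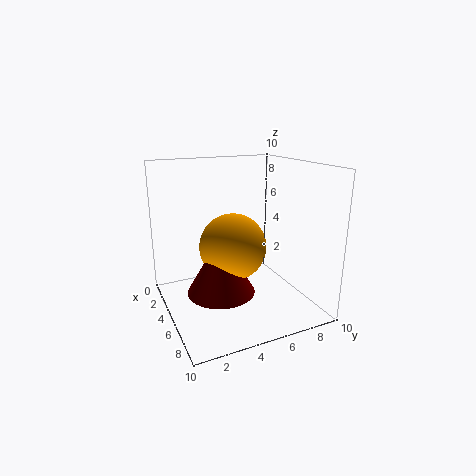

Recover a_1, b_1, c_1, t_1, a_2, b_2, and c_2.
a_1 = 8, b_1 = 2.5, c_1 = 3, t_1 = 3.5, a_2 = 7.5, b_2 = 3.5, c_2 = 5.5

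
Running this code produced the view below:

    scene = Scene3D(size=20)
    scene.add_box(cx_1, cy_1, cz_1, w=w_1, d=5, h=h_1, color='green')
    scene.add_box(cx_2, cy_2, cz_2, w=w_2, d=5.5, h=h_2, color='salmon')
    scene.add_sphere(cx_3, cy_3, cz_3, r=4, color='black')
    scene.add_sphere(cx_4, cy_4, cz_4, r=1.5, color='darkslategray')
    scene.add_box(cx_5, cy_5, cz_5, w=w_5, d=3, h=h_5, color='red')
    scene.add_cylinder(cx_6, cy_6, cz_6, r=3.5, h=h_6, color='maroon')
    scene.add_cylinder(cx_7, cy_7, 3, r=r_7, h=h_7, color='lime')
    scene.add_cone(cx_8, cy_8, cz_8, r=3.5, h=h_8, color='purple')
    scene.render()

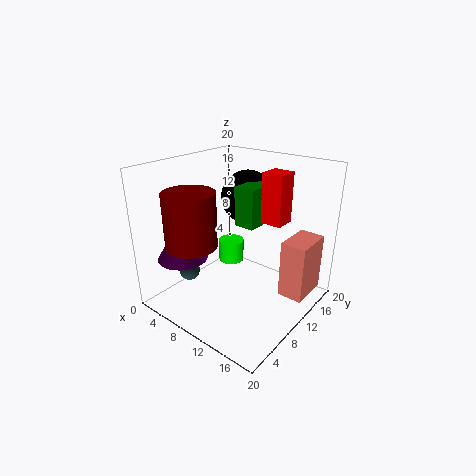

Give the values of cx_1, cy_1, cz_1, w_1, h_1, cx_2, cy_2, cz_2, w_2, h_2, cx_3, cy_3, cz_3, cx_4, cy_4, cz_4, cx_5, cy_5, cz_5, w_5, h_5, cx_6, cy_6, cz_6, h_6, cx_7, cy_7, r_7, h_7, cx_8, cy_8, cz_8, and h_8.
cx_1 = 9; cy_1 = 10.5; cz_1 = 11.5; w_1 = 3; h_1 = 5.5; cx_2 = 16; cy_2 = 11.5; cz_2 = 2.5; w_2 = 3.5; h_2 = 8; cx_3 = 7.5; cy_3 = 15.5; cz_3 = 14; cx_4 = 3.5; cy_4 = 6.5; cz_4 = 4; cx_5 = 12; cy_5 = 12.5; cz_5 = 12; w_5 = 3; h_5 = 7; cx_6 = 6; cy_6 = 5; cz_6 = 9.5; h_6 = 7.5; cx_7 = 5; cy_7 = 14.5; r_7 = 2; h_7 = 3.5; cx_8 = 4; cy_8 = 5; cz_8 = 7; h_8 = 5.5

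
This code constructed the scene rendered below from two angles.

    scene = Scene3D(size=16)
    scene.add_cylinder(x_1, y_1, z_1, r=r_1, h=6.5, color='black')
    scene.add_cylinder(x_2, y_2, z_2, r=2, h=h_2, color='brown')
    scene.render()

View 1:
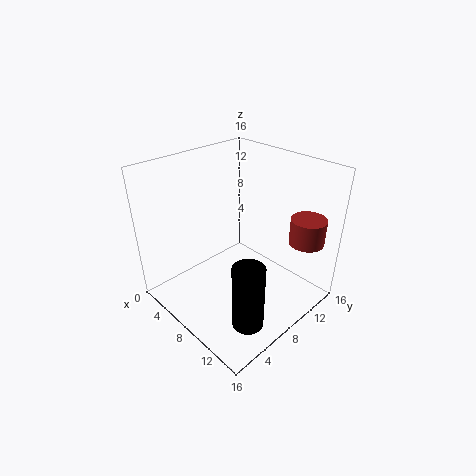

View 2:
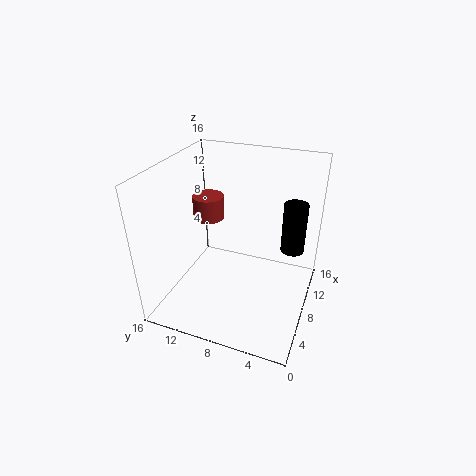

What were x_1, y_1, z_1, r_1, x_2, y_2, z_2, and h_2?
x_1 = 14.5
y_1 = 3
z_1 = 3.5
r_1 = 1.5
x_2 = 13
y_2 = 14
z_2 = 7
h_2 = 3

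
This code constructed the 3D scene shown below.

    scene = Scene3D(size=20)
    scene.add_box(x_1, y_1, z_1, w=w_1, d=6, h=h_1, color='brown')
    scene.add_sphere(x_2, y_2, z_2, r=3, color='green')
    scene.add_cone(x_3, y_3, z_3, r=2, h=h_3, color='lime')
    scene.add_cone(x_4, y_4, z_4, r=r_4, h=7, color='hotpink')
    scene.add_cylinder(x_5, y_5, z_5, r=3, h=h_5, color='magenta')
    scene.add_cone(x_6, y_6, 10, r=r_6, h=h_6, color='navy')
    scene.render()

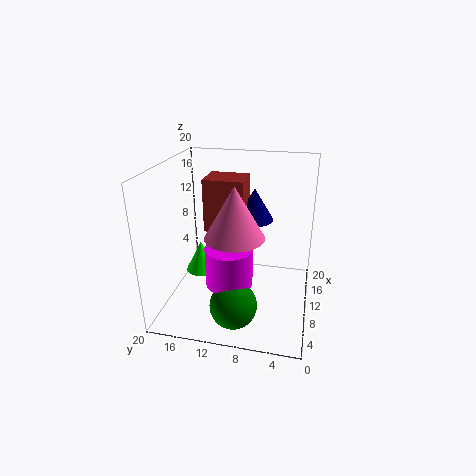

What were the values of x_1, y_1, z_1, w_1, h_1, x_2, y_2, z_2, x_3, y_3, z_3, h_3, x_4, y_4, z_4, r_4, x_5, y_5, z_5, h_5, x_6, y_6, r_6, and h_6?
x_1 = 13; y_1 = 10; z_1 = 9; w_1 = 5; h_1 = 8; x_2 = 3; y_2 = 9; z_2 = 4; x_3 = 6; y_3 = 14; z_3 = 7; h_3 = 4; x_4 = 8; y_4 = 10; z_4 = 11; r_4 = 4; x_5 = 5; y_5 = 10; z_5 = 6; h_5 = 5; x_6 = 17; y_6 = 9; r_6 = 3; h_6 = 5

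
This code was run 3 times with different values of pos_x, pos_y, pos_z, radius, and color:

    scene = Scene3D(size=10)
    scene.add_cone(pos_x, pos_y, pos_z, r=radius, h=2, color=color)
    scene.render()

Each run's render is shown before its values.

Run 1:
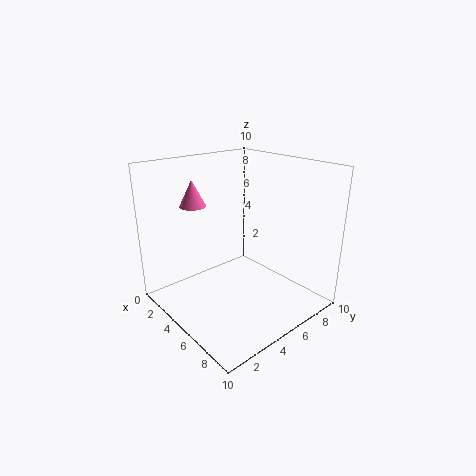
pos_x = 1, pos_y = 4, pos_z = 6.5, radius = 1, color = 'hotpink'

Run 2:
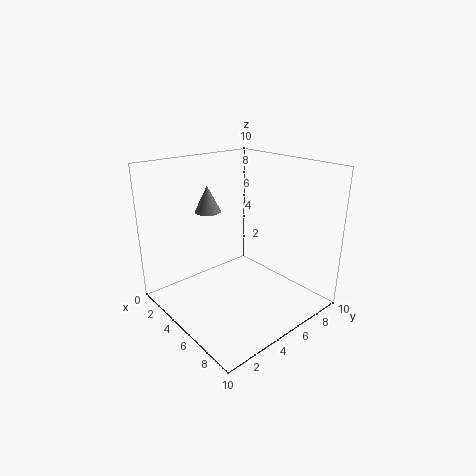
pos_x = 1.5, pos_y = 5, pos_z = 6, radius = 1, color = 'gray'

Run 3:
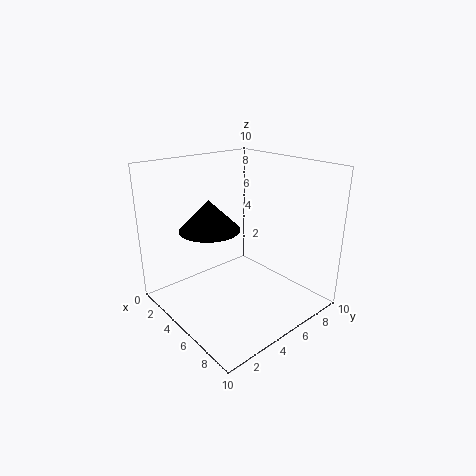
pos_x = 4.5, pos_y = 3, pos_z = 6, radius = 2, color = 'black'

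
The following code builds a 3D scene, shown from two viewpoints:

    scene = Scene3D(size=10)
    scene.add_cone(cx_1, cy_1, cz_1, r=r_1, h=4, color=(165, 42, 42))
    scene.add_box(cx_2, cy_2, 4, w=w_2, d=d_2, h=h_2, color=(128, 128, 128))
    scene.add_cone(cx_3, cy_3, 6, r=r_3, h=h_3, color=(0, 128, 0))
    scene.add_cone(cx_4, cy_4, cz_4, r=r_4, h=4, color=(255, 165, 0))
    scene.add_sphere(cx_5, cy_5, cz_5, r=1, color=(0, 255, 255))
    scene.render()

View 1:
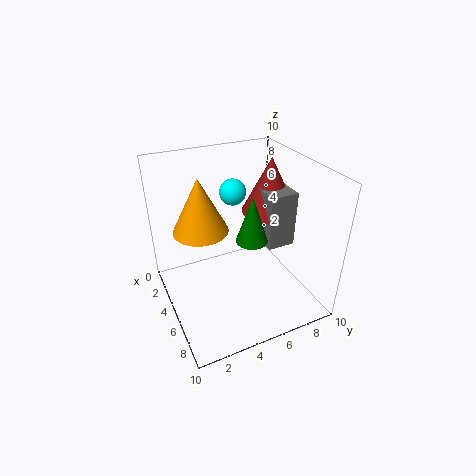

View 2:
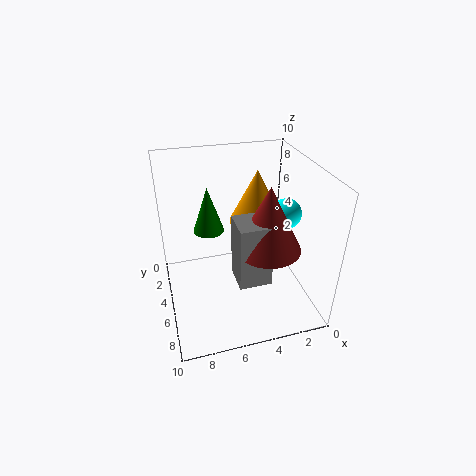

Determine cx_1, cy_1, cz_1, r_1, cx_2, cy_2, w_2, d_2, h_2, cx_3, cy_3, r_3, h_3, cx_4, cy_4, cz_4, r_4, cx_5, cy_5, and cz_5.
cx_1 = 4; cy_1 = 8; cz_1 = 6; r_1 = 2; cx_2 = 4; cy_2 = 7; w_2 = 2; d_2 = 2; h_2 = 4; cx_3 = 7; cy_3 = 5; r_3 = 1; h_3 = 3; cx_4 = 3; cy_4 = 3; cz_4 = 5; r_4 = 2; cx_5 = 2; cy_5 = 6; cz_5 = 7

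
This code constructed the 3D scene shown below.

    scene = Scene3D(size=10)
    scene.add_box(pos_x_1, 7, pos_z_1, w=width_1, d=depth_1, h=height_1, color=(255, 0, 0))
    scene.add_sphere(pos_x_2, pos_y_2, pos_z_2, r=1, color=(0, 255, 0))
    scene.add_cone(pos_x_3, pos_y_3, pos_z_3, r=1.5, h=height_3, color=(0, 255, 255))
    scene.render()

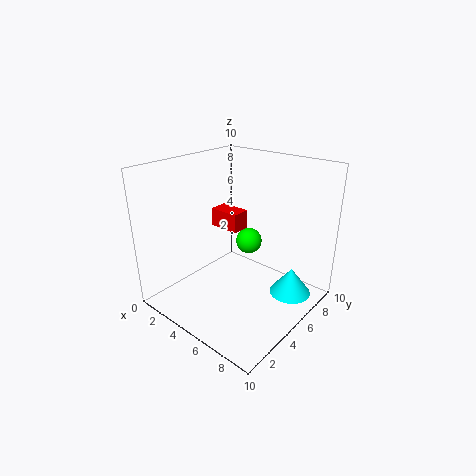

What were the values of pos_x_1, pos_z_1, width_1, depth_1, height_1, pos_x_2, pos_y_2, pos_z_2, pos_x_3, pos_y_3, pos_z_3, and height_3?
pos_x_1 = 0.5, pos_z_1 = 4, width_1 = 2.5, depth_1 = 1.5, height_1 = 1.5, pos_x_2 = 4, pos_y_2 = 7.5, pos_z_2 = 3.5, pos_x_3 = 8, pos_y_3 = 7.5, pos_z_3 = 0.5, height_3 = 2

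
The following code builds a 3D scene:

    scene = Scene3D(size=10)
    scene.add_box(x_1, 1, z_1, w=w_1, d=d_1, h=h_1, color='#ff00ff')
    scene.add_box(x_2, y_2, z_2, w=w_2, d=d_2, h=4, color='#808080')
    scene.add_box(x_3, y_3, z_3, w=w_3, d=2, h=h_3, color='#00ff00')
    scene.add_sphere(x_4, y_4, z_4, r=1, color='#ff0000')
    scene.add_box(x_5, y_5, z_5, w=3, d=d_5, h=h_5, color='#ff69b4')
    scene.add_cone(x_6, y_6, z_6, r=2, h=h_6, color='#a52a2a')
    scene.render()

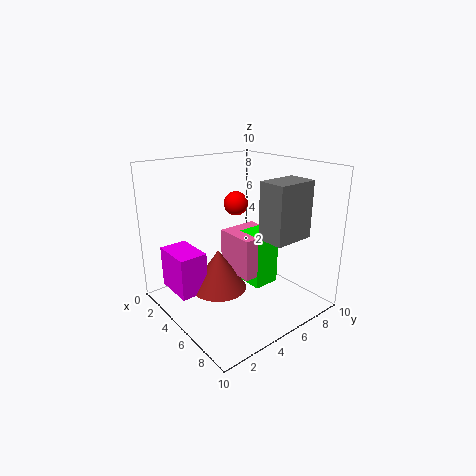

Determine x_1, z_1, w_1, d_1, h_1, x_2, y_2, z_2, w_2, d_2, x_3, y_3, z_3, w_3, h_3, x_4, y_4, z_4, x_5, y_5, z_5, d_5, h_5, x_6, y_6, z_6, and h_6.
x_1 = 1, z_1 = 1, w_1 = 3, d_1 = 2, h_1 = 3, x_2 = 6, y_2 = 6, z_2 = 5, w_2 = 2, d_2 = 3, x_3 = 4, y_3 = 6, z_3 = 1, w_3 = 2, h_3 = 4, x_4 = 1, y_4 = 8, z_4 = 6, x_5 = 3, y_5 = 5, z_5 = 2, d_5 = 3, h_5 = 3, x_6 = 4, y_6 = 4, z_6 = 1, h_6 = 3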